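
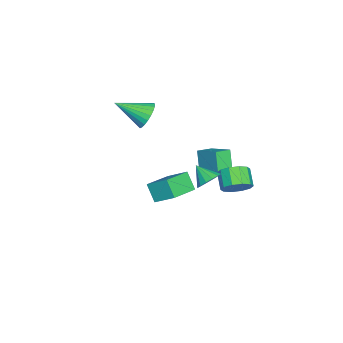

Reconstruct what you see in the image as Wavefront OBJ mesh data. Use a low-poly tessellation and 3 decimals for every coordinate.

v 3.436 -0.947 -0.071
v 3.734 0.143 0.722
v 1.923 -0.224 -0.496
v 2.221 0.866 0.297
v 3.939 -0.426 -0.977
v 4.237 0.664 -0.184
v 2.426 0.297 -1.402
v 2.724 1.387 -0.609
v 3.749 2.331 1.046
v 4.389 2.309 1.437
v 3.291 1.549 1.754
v 4.178 2.586 1.607
v 3.851 2.796 1.626
v 3.498 2.88 1.491
v 3.211 2.818 1.236
v 3.069 2.625 0.931
v 3.109 2.354 0.656
v 3.321 2.076 0.486
v 3.647 1.867 0.466
v 4.001 1.782 0.602
v 4.287 1.844 0.856
v 4.429 2.037 1.162
v -3.219 -2.576 0.104
v -2.874 -2.935 -0.657
v -2.961 -4.304 1.036
v -2.581 -2.808 -0.502
v -2.385 -2.645 -0.254
v -2.316 -2.472 0.048
v -2.385 -2.315 0.359
v -2.58 -2.197 0.631
v -2.873 -2.137 0.823
v -3.218 -2.144 0.905
v -3.563 -2.217 0.866
v -3.856 -2.344 0.711
v -4.052 -2.506 0.463
v -4.121 -2.68 0.161
v -4.052 -2.837 -0.15
v -3.857 -2.954 -0.422
v -3.564 -3.014 -0.614
v -3.219 -3.008 -0.697
v -2.898 0.415 -3.934
v -3.61 0.117 -2.648
v -3.625 1.053 -4.188
v -4.337 0.755 -2.902
v -2.103 1.605 -3.218
v -2.815 1.307 -1.932
v -2.83 2.243 -3.472
v -3.542 1.945 -2.186
v 0.098 3.052 -2.285
v 0.649 2.899 -1.63
v -0.226 2.534 -0.979
v -0.778 2.688 -1.635
v 0.473 3.404 -1.584
v -0.403 3.04 -0.933
v 0.153 3.776 -1.805
v -0.722 3.411 -1.155
v -0.188 3.871 -2.21
v -1.063 3.506 -1.56
v -0.419 3.653 -2.644
v -1.295 3.289 -1.993
v -0.454 3.206 -2.941
v -1.329 2.841 -2.29
v -0.277 2.7 -2.987
v -1.153 2.336 -2.336
v 0.042 2.329 -2.765
v -0.833 1.964 -2.115
v 0.383 2.234 -2.36
v -0.492 1.869 -1.71
v 0.615 2.451 -1.927
v -0.261 2.087 -1.276
f 2 4 1
f 5 2 1
f 1 4 3
f 3 5 1
f 2 8 4
f 6 2 5
f 6 8 2
f 4 8 3
f 7 5 3
f 3 8 7
f 7 6 5
f 8 6 7
f 10 9 12
f 10 12 11
f 12 9 13
f 12 13 11
f 13 9 14
f 13 14 11
f 14 9 15
f 14 15 11
f 15 9 16
f 15 16 11
f 16 9 17
f 16 17 11
f 17 9 18
f 17 18 11
f 18 9 19
f 18 19 11
f 19 9 20
f 19 20 11
f 20 9 21
f 20 21 11
f 21 9 22
f 21 22 11
f 22 9 10
f 22 10 11
f 24 23 26
f 24 26 25
f 26 23 27
f 26 27 25
f 27 23 28
f 27 28 25
f 28 23 29
f 28 29 25
f 29 23 30
f 29 30 25
f 30 23 31
f 30 31 25
f 31 23 32
f 31 32 25
f 32 23 33
f 32 33 25
f 33 23 34
f 33 34 25
f 34 23 35
f 34 35 25
f 35 23 36
f 35 36 25
f 36 23 37
f 36 37 25
f 37 23 38
f 37 38 25
f 38 23 39
f 38 39 25
f 39 23 40
f 39 40 25
f 40 23 24
f 40 24 25
f 42 44 41
f 45 42 41
f 41 44 43
f 43 45 41
f 42 48 44
f 46 42 45
f 46 48 42
f 44 48 43
f 47 45 43
f 43 48 47
f 47 46 45
f 48 46 47
f 50 49 53
f 50 53 51
f 51 53 54
f 51 54 52
f 53 49 55
f 53 55 54
f 54 55 56
f 54 56 52
f 55 49 57
f 55 57 56
f 56 57 58
f 56 58 52
f 57 49 59
f 57 59 58
f 58 59 60
f 58 60 52
f 59 49 61
f 59 61 60
f 60 61 62
f 60 62 52
f 61 49 63
f 61 63 62
f 62 63 64
f 62 64 52
f 63 49 65
f 63 65 64
f 64 65 66
f 64 66 52
f 65 49 67
f 65 67 66
f 66 67 68
f 66 68 52
f 67 49 69
f 67 69 68
f 68 69 70
f 68 70 52
f 69 49 50
f 69 50 70
f 70 50 51
f 70 51 52



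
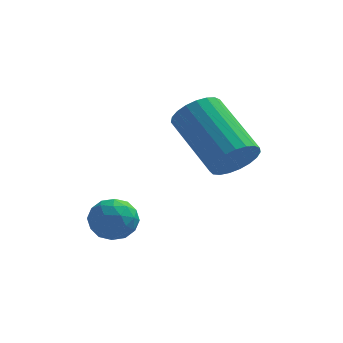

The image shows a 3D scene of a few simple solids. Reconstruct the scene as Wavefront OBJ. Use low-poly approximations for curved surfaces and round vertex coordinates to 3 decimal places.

v 0.614 0.26 0.569
v 1.099 0.765 0.45
v -0.01 2.065 1.452
v -0.494 1.56 1.571
v 0.921 0.794 0.216
v -0.187 2.094 1.218
v 0.691 0.731 0.043
v -0.418 2.03 1.045
v 0.447 0.586 -0.039
v -0.662 1.886 0.963
v 0.232 0.385 -0.016
v -0.877 1.685 0.986
v 0.083 0.163 0.108
v -1.025 1.462 1.11
v 0.026 -0.043 0.312
v -1.082 1.256 1.314
v 0.071 -0.197 0.56
v -1.038 1.103 1.562
v 0.21 -0.271 0.81
v -0.899 1.028 1.812
v 0.418 -0.253 1.018
v -0.69 1.046 2.02
v 0.661 -0.147 1.149
v -0.448 1.152 2.151
v 0.895 0.03 1.179
v -0.213 1.329 2.181
v 1.081 0.246 1.104
v -0.027 1.546 2.106
v 1.186 0.466 0.936
v 0.078 1.765 1.938
v 1.193 0.649 0.705
v 0.084 1.948 1.707
v -2.666 0.056 -1.36
v -1.996 0.116 -1.384
v -2.564 -1.016 -1.196
v -1.894 -0.956 -1.22
v -2.236 -0.698 -0.702
v -2.3 -0.036 -0.803
v -2.26 -0.864 -1.777
v -2.324 -0.202 -1.878
v -1.746 -0.453 -1.642
v -1.731 -0.35 -0.977
v -2.829 -0.55 -1.603
v -2.814 -0.447 -0.938
v -2.34 0.18 -1.386
v -2.22 -1.08 -1.194
v -2.421 -0.928 -0.889
v -2.027 -0.893 -0.903
v -2.519 0.091 -1.045
v -2.125 0.126 -1.059
v -2.266 -0.352 -0.658
v -2.435 -1.026 -1.521
v -2.041 -0.991 -1.535
v -2.533 -0.007 -1.677
v -2.139 0.028 -1.691
v -2.294 -0.548 -1.922
v -1.799 -0.119 -1.552
v -1.739 -0.749 -1.456
v -1.954 -0.695 -1.783
v -1.991 -0.306 -1.843
v -1.79 -0.058 -1.161
v -1.73 -0.688 -1.065
v -1.932 -0.537 -0.76
v -1.969 -0.147 -0.82
v -1.643 -0.393 -1.313
v -2.83 -0.212 -1.515
v -2.77 -0.842 -1.419
v -2.591 -0.753 -1.76
v -2.628 -0.363 -1.82
v -2.821 -0.151 -1.124
v -2.761 -0.781 -1.028
v -2.569 -0.594 -0.737
v -2.606 -0.205 -0.797
v -2.917 -0.507 -1.267
f 2 1 5
f 2 5 3
f 3 5 6
f 3 6 4
f 5 1 7
f 5 7 6
f 6 7 8
f 6 8 4
f 7 1 9
f 7 9 8
f 8 9 10
f 8 10 4
f 9 1 11
f 9 11 10
f 10 11 12
f 10 12 4
f 11 1 13
f 11 13 12
f 12 13 14
f 12 14 4
f 13 1 15
f 13 15 14
f 14 15 16
f 14 16 4
f 15 1 17
f 15 17 16
f 16 17 18
f 16 18 4
f 17 1 19
f 17 19 18
f 18 19 20
f 18 20 4
f 19 1 21
f 19 21 20
f 20 21 22
f 20 22 4
f 21 1 23
f 21 23 22
f 22 23 24
f 22 24 4
f 23 1 25
f 23 25 24
f 24 25 26
f 24 26 4
f 25 1 27
f 25 27 26
f 26 27 28
f 26 28 4
f 27 1 29
f 27 29 28
f 28 29 30
f 28 30 4
f 29 1 31
f 29 31 30
f 30 31 32
f 30 32 4
f 31 1 2
f 31 2 32
f 32 2 3
f 32 3 4
f 33 70 49
f 70 44 73
f 49 73 38
f 70 73 49
f 33 49 45
f 49 38 50
f 45 50 34
f 49 50 45
f 33 45 54
f 45 34 55
f 54 55 40
f 45 55 54
f 33 54 66
f 54 40 69
f 66 69 43
f 54 69 66
f 33 66 70
f 66 43 74
f 70 74 44
f 66 74 70
f 34 50 61
f 50 38 64
f 61 64 42
f 50 64 61
f 38 73 51
f 73 44 72
f 51 72 37
f 73 72 51
f 44 74 71
f 74 43 67
f 71 67 35
f 74 67 71
f 43 69 68
f 69 40 56
f 68 56 39
f 69 56 68
f 40 55 60
f 55 34 57
f 60 57 41
f 55 57 60
f 36 62 48
f 62 42 63
f 48 63 37
f 62 63 48
f 36 48 46
f 48 37 47
f 46 47 35
f 48 47 46
f 36 46 53
f 46 35 52
f 53 52 39
f 46 52 53
f 36 53 58
f 53 39 59
f 58 59 41
f 53 59 58
f 36 58 62
f 58 41 65
f 62 65 42
f 58 65 62
f 37 63 51
f 63 42 64
f 51 64 38
f 63 64 51
f 35 47 71
f 47 37 72
f 71 72 44
f 47 72 71
f 39 52 68
f 52 35 67
f 68 67 43
f 52 67 68
f 41 59 60
f 59 39 56
f 60 56 40
f 59 56 60
f 42 65 61
f 65 41 57
f 61 57 34
f 65 57 61



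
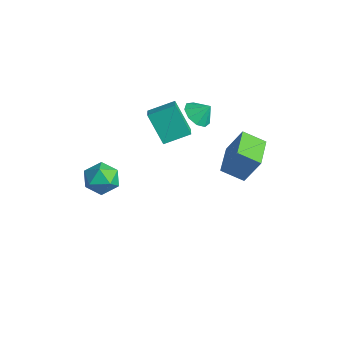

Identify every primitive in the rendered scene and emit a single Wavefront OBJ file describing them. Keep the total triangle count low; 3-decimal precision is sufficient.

v 3.256 0.867 3.295
v 3.806 1.52 4.891
v 1.675 2.14 3.318
v 2.225 2.793 4.914
v 4.035 1.847 2.626
v 4.585 2.5 4.222
v 2.454 3.12 2.649
v 3.004 3.773 4.245
v -2.284 2.642 3.045
v -1.834 3.177 2.416
v -1.836 3.218 3.855
v -2.408 3.433 2.552
v -2.924 3.319 2.919
v -3.141 2.889 3.344
v -2.956 2.343 3.63
v -2.458 1.937 3.642
v -1.878 1.861 3.375
v -1.488 2.151 2.953
v -1.471 2.67 2.575
v -3.436 0.184 3.132
v -2.958 1.644 3.736
v -4.33 0.67 2.665
v -3.853 2.129 3.269
v -2.307 0.551 1.351
v -1.83 2.01 1.955
v -3.202 1.036 0.884
v -2.724 2.496 1.488
v -3.58 -1.886 -1.081
v -2.84 -1.995 -0.228
v -3.44 -3.685 -1.432
v -2.7 -3.794 -0.579
v -3.79 -3.563 -0.359
v -3.876 -2.452 -0.142
v -2.404 -3.228 -1.518
v -2.49 -2.117 -1.301
v -2.113 -2.825 -0.497
v -2.969 -3.031 0.219
v -3.311 -2.649 -1.879
v -4.167 -2.855 -1.163
f 2 4 1
f 5 2 1
f 1 4 3
f 3 5 1
f 2 8 4
f 6 2 5
f 6 8 2
f 4 8 3
f 7 5 3
f 3 8 7
f 7 6 5
f 8 6 7
f 10 9 12
f 10 12 11
f 12 9 13
f 12 13 11
f 13 9 14
f 13 14 11
f 14 9 15
f 14 15 11
f 15 9 16
f 15 16 11
f 16 9 17
f 16 17 11
f 17 9 18
f 17 18 11
f 18 9 19
f 18 19 11
f 19 9 10
f 19 10 11
f 21 23 20
f 24 21 20
f 20 23 22
f 22 24 20
f 21 27 23
f 25 21 24
f 25 27 21
f 23 27 22
f 26 24 22
f 22 27 26
f 26 25 24
f 27 25 26
f 28 39 33
f 28 33 29
f 28 29 35
f 28 35 38
f 28 38 39
f 29 33 37
f 33 39 32
f 39 38 30
f 38 35 34
f 35 29 36
f 31 37 32
f 31 32 30
f 31 30 34
f 31 34 36
f 31 36 37
f 32 37 33
f 30 32 39
f 34 30 38
f 36 34 35
f 37 36 29



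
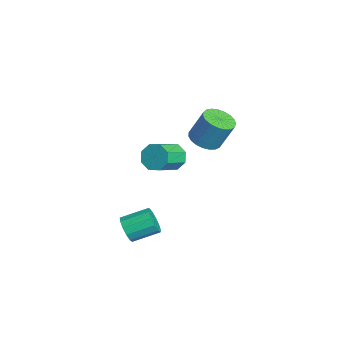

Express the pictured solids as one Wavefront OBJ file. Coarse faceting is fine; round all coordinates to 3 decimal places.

v 1.407 -2.751 1.16
v 1.835 -2.964 1.615
v 1.902 -1.801 2.095
v 1.473 -1.589 1.64
v 2.038 -2.855 1.322
v 2.105 -1.692 1.803
v 2.04 -2.713 0.979
v 2.107 -1.55 1.459
v 1.841 -2.583 0.692
v 1.908 -1.42 1.173
v 1.504 -2.507 0.555
v 1.571 -1.344 1.035
v 1.136 -2.508 0.609
v 1.203 -1.345 1.089
v 0.854 -2.587 0.838
v 0.921 -1.424 1.319
v 0.748 -2.718 1.17
v 0.814 -1.555 1.65
v 0.85 -2.859 1.498
v 0.917 -1.696 1.978
v 1.129 -2.966 1.719
v 1.196 -1.804 2.199
v 1.497 -3.005 1.762
v 1.563 -1.843 2.243
v -4.419 0.291 1.237
v -3.885 0.411 0.738
v -3.028 -0.551 1.425
v -3.561 -0.671 1.923
v -3.849 0.76 1.183
v -2.992 -0.202 1.869
v -4.147 0.835 1.659
v -3.289 -0.127 2.345
v -4.604 0.591 1.887
v -3.746 -0.371 2.574
v -4.952 0.171 1.735
v -4.095 -0.791 2.422
v -4.988 -0.178 1.291
v -4.131 -1.14 1.977
v -4.691 -0.253 0.815
v -3.833 -1.215 1.501
v -4.234 -0.009 0.586
v -3.376 -0.971 1.273
v -3.128 1.467 3.105
v -2.389 1.219 3.073
v -2.133 1.806 4.463
v -2.872 2.053 4.495
v -2.367 1.516 2.944
v -2.11 2.103 4.333
v -2.476 1.804 2.842
v -2.219 2.391 4.232
v -2.698 2.034 2.786
v -2.441 2.62 4.176
v -2.994 2.165 2.785
v -2.738 2.752 4.175
v -3.314 2.176 2.84
v -3.057 2.763 4.229
v -3.601 2.064 2.94
v -3.345 2.651 4.33
v -3.807 1.849 3.069
v -3.55 2.436 4.458
v -3.895 1.568 3.204
v -3.639 2.155 4.594
v -3.851 1.269 3.322
v -3.594 1.856 4.712
v -3.682 1.004 3.403
v -3.425 1.591 4.792
v -3.417 0.82 3.432
v -3.16 1.406 4.821
v -3.102 0.747 3.404
v -2.845 1.333 4.794
v -2.792 0.798 3.325
v -2.535 1.385 4.715
v -2.539 0.965 3.208
v -2.283 1.552 4.598
f 2 1 5
f 2 5 3
f 3 5 6
f 3 6 4
f 5 1 7
f 5 7 6
f 6 7 8
f 6 8 4
f 7 1 9
f 7 9 8
f 8 9 10
f 8 10 4
f 9 1 11
f 9 11 10
f 10 11 12
f 10 12 4
f 11 1 13
f 11 13 12
f 12 13 14
f 12 14 4
f 13 1 15
f 13 15 14
f 14 15 16
f 14 16 4
f 15 1 17
f 15 17 16
f 16 17 18
f 16 18 4
f 17 1 19
f 17 19 18
f 18 19 20
f 18 20 4
f 19 1 21
f 19 21 20
f 20 21 22
f 20 22 4
f 21 1 23
f 21 23 22
f 22 23 24
f 22 24 4
f 23 1 2
f 23 2 24
f 24 2 3
f 24 3 4
f 26 25 29
f 26 29 27
f 27 29 30
f 27 30 28
f 29 25 31
f 29 31 30
f 30 31 32
f 30 32 28
f 31 25 33
f 31 33 32
f 32 33 34
f 32 34 28
f 33 25 35
f 33 35 34
f 34 35 36
f 34 36 28
f 35 25 37
f 35 37 36
f 36 37 38
f 36 38 28
f 37 25 39
f 37 39 38
f 38 39 40
f 38 40 28
f 39 25 41
f 39 41 40
f 40 41 42
f 40 42 28
f 41 25 26
f 41 26 42
f 42 26 27
f 42 27 28
f 44 43 47
f 44 47 45
f 45 47 48
f 45 48 46
f 47 43 49
f 47 49 48
f 48 49 50
f 48 50 46
f 49 43 51
f 49 51 50
f 50 51 52
f 50 52 46
f 51 43 53
f 51 53 52
f 52 53 54
f 52 54 46
f 53 43 55
f 53 55 54
f 54 55 56
f 54 56 46
f 55 43 57
f 55 57 56
f 56 57 58
f 56 58 46
f 57 43 59
f 57 59 58
f 58 59 60
f 58 60 46
f 59 43 61
f 59 61 60
f 60 61 62
f 60 62 46
f 61 43 63
f 61 63 62
f 62 63 64
f 62 64 46
f 63 43 65
f 63 65 64
f 64 65 66
f 64 66 46
f 65 43 67
f 65 67 66
f 66 67 68
f 66 68 46
f 67 43 69
f 67 69 68
f 68 69 70
f 68 70 46
f 69 43 71
f 69 71 70
f 70 71 72
f 70 72 46
f 71 43 73
f 71 73 72
f 72 73 74
f 72 74 46
f 73 43 44
f 73 44 74
f 74 44 45
f 74 45 46



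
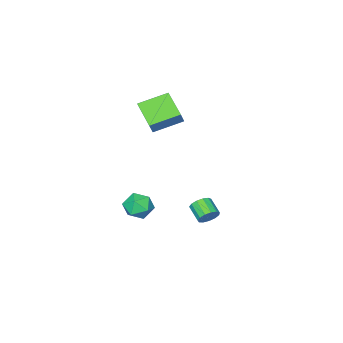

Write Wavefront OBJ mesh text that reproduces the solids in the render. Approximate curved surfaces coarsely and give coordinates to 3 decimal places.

v 1.737 -0.532 -3.57
v 2.466 -1.137 -3.886
v 0.714 -1.783 -3.534
v 1.443 -2.388 -3.85
v 1.483 -1.995 -2.932
v 2.115 -1.222 -2.955
v 1.065 -1.698 -4.465
v 1.697 -0.925 -4.488
v 2.051 -1.858 -4.439
v 2.309 -2.041 -3.492
v 0.871 -0.879 -3.928
v 1.129 -1.062 -2.981
v -1.064 -1.503 3.957
v -0.566 -1.248 4.798
v -0.47 0.106 3.117
v 0.027 0.362 3.958
v 0.473 -2.402 3.322
v 0.97 -2.146 4.163
v 1.066 -0.792 2.482
v 1.564 -0.537 3.323
v 0.837 3.403 -2.587
v 1.274 3.55 -2.1
v 1 2.604 -1.567
v 0.563 2.457 -2.053
v 0.945 3.704 -1.997
v 0.67 2.758 -1.464
v 0.581 3.762 -2.082
v 0.307 2.816 -1.549
v 0.299 3.706 -2.326
v 0.025 2.76 -1.793
v 0.188 3.554 -2.653
v -0.087 2.608 -2.12
v 0.283 3.354 -2.959
v 0.008 2.408 -2.426
v 0.553 3.17 -3.147
v 0.279 2.224 -2.614
v 0.914 3.059 -3.157
v 0.64 2.113 -2.624
v 1.251 3.058 -2.985
v 0.976 2.112 -2.452
v 1.456 3.167 -2.687
v 1.182 2.221 -2.154
v 1.465 3.35 -2.357
v 1.19 2.404 -1.824
f 1 12 6
f 1 6 2
f 1 2 8
f 1 8 11
f 1 11 12
f 2 6 10
f 6 12 5
f 12 11 3
f 11 8 7
f 8 2 9
f 4 10 5
f 4 5 3
f 4 3 7
f 4 7 9
f 4 9 10
f 5 10 6
f 3 5 12
f 7 3 11
f 9 7 8
f 10 9 2
f 14 16 13
f 17 14 13
f 13 16 15
f 15 17 13
f 14 20 16
f 18 14 17
f 18 20 14
f 16 20 15
f 19 17 15
f 15 20 19
f 19 18 17
f 20 18 19
f 22 21 25
f 22 25 23
f 23 25 26
f 23 26 24
f 25 21 27
f 25 27 26
f 26 27 28
f 26 28 24
f 27 21 29
f 27 29 28
f 28 29 30
f 28 30 24
f 29 21 31
f 29 31 30
f 30 31 32
f 30 32 24
f 31 21 33
f 31 33 32
f 32 33 34
f 32 34 24
f 33 21 35
f 33 35 34
f 34 35 36
f 34 36 24
f 35 21 37
f 35 37 36
f 36 37 38
f 36 38 24
f 37 21 39
f 37 39 38
f 38 39 40
f 38 40 24
f 39 21 41
f 39 41 40
f 40 41 42
f 40 42 24
f 41 21 43
f 41 43 42
f 42 43 44
f 42 44 24
f 43 21 22
f 43 22 44
f 44 22 23
f 44 23 24



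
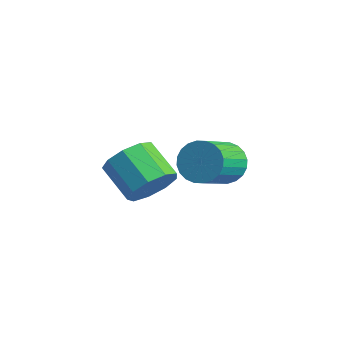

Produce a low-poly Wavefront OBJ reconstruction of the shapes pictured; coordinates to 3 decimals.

v 3.15 4.132 -0.168
v 3.905 4.133 -0.712
v 4.524 2.688 0.144
v 3.77 2.688 0.688
v 4.015 4.343 -0.438
v 4.634 2.898 0.418
v 3.994 4.521 -0.122
v 4.613 3.076 0.734
v 3.845 4.64 0.186
v 4.464 3.195 1.043
v 3.589 4.681 0.441
v 4.208 3.236 1.297
v 3.267 4.639 0.603
v 3.886 3.194 1.459
v 2.927 4.52 0.647
v 3.547 3.075 1.504
v 2.622 4.342 0.568
v 3.241 2.897 1.424
v 2.396 4.132 0.376
v 3.015 2.687 1.232
v 2.286 3.922 0.102
v 2.905 2.477 0.958
v 2.307 3.744 -0.214
v 2.926 2.299 0.642
v 2.456 3.625 -0.523
v 3.075 2.18 0.334
v 2.712 3.584 -0.777
v 3.331 2.139 0.079
v 3.034 3.626 -0.939
v 3.653 2.181 -0.083
v 3.373 3.745 -0.984
v 3.993 2.3 -0.127
v 3.679 3.923 -0.904
v 4.298 2.478 -0.048
v 0.705 2.688 -2.261
v 1.257 2.143 -1.495
v -0.233 1.987 -0.533
v -0.785 2.532 -1.299
v 1.274 2.874 -1.35
v -0.216 2.718 -0.388
v 1.024 3.518 -1.631
v -0.465 3.362 -0.669
v 0.626 3.774 -2.207
v -0.864 3.618 -1.245
v 0.264 3.521 -2.808
v -1.226 3.365 -1.846
v 0.108 2.879 -3.153
v -1.381 2.723 -2.191
v 0.232 2.147 -3.081
v -1.258 1.991 -2.119
v 0.577 1.669 -2.625
v -0.913 1.512 -1.663
v 0.981 1.667 -1.999
v -0.508 1.511 -1.036
f 2 1 5
f 2 5 3
f 3 5 6
f 3 6 4
f 5 1 7
f 5 7 6
f 6 7 8
f 6 8 4
f 7 1 9
f 7 9 8
f 8 9 10
f 8 10 4
f 9 1 11
f 9 11 10
f 10 11 12
f 10 12 4
f 11 1 13
f 11 13 12
f 12 13 14
f 12 14 4
f 13 1 15
f 13 15 14
f 14 15 16
f 14 16 4
f 15 1 17
f 15 17 16
f 16 17 18
f 16 18 4
f 17 1 19
f 17 19 18
f 18 19 20
f 18 20 4
f 19 1 21
f 19 21 20
f 20 21 22
f 20 22 4
f 21 1 23
f 21 23 22
f 22 23 24
f 22 24 4
f 23 1 25
f 23 25 24
f 24 25 26
f 24 26 4
f 25 1 27
f 25 27 26
f 26 27 28
f 26 28 4
f 27 1 29
f 27 29 28
f 28 29 30
f 28 30 4
f 29 1 31
f 29 31 30
f 30 31 32
f 30 32 4
f 31 1 33
f 31 33 32
f 32 33 34
f 32 34 4
f 33 1 2
f 33 2 34
f 34 2 3
f 34 3 4
f 36 35 39
f 36 39 37
f 37 39 40
f 37 40 38
f 39 35 41
f 39 41 40
f 40 41 42
f 40 42 38
f 41 35 43
f 41 43 42
f 42 43 44
f 42 44 38
f 43 35 45
f 43 45 44
f 44 45 46
f 44 46 38
f 45 35 47
f 45 47 46
f 46 47 48
f 46 48 38
f 47 35 49
f 47 49 48
f 48 49 50
f 48 50 38
f 49 35 51
f 49 51 50
f 50 51 52
f 50 52 38
f 51 35 53
f 51 53 52
f 52 53 54
f 52 54 38
f 53 35 36
f 53 36 54
f 54 36 37
f 54 37 38



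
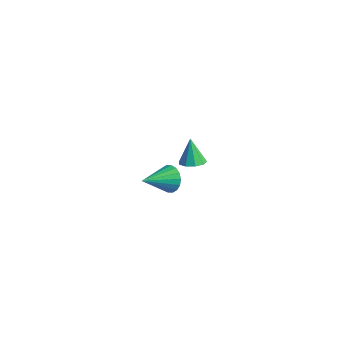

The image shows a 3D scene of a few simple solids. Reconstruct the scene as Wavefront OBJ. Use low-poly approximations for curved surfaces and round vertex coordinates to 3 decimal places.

v -2.057 -0.996 -3.046
v -1.547 -0.722 -2.37
v -1.943 -2.764 -2.414
v -1.913 -0.693 -2.221
v -2.307 -0.724 -2.236
v -2.652 -0.808 -2.411
v -2.879 -0.93 -2.712
v -2.944 -1.065 -3.079
v -2.832 -1.187 -3.439
v -2.567 -1.271 -3.721
v -2.201 -1.3 -3.87
v -1.807 -1.269 -3.855
v -1.462 -1.184 -3.68
v -1.235 -1.062 -3.379
v -1.17 -0.927 -3.012
v -1.282 -0.806 -2.652
v 4.018 -3.608 3.052
v 4.371 -3.028 3.098
v 3.642 -3.492 4.468
v 3.931 -2.938 2.974
v 3.533 -3.161 2.886
v 3.362 -3.594 2.876
v 3.498 -4.033 2.948
v 3.877 -4.273 3.069
v 4.323 -4.202 3.182
v 4.626 -3.853 3.234
v 4.645 -3.389 3.201
f 2 1 4
f 2 4 3
f 4 1 5
f 4 5 3
f 5 1 6
f 5 6 3
f 6 1 7
f 6 7 3
f 7 1 8
f 7 8 3
f 8 1 9
f 8 9 3
f 9 1 10
f 9 10 3
f 10 1 11
f 10 11 3
f 11 1 12
f 11 12 3
f 12 1 13
f 12 13 3
f 13 1 14
f 13 14 3
f 14 1 15
f 14 15 3
f 15 1 16
f 15 16 3
f 16 1 2
f 16 2 3
f 18 17 20
f 18 20 19
f 20 17 21
f 20 21 19
f 21 17 22
f 21 22 19
f 22 17 23
f 22 23 19
f 23 17 24
f 23 24 19
f 24 17 25
f 24 25 19
f 25 17 26
f 25 26 19
f 26 17 27
f 26 27 19
f 27 17 18
f 27 18 19



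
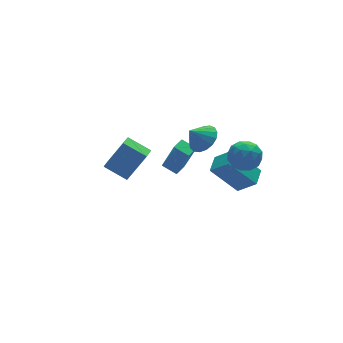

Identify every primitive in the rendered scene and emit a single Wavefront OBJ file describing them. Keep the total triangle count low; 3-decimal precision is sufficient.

v 0.181 -4.039 3.647
v 0.678 -3.314 4.122
v 1.582 -4.666 3.138
v 2.079 -3.941 3.613
v 1.599 -4.643 4.137
v 0.733 -4.256 4.451
v 1.527 -3.724 2.809
v 0.661 -3.337 3.123
v 1.51 -3.12 3.603
v 1.554 -3.687 4.424
v 0.706 -4.293 2.836
v 0.75 -4.86 3.657
v 0.307 -3.622 3.929
v 1.953 -4.358 3.331
v 1.671 -4.771 3.639
v 1.963 -4.345 3.918
v 0.339 -4.175 4.123
v 0.631 -3.749 4.402
v 1.172 -4.53 4.411
v 1.629 -4.231 2.858
v 1.921 -3.805 3.137
v 0.297 -3.635 3.342
v 0.589 -3.209 3.621
v 1.088 -3.45 2.849
v 1.088 -3.081 3.903
v 1.911 -3.449 3.604
v 1.586 -3.322 3.132
v 1.078 -3.095 3.317
v 1.114 -3.415 4.386
v 1.937 -3.783 4.087
v 1.655 -4.196 4.395
v 1.146 -3.968 4.58
v 1.603 -3.3 4.081
v 0.323 -4.197 3.173
v 1.146 -4.565 2.874
v 1.114 -4.012 2.68
v 0.605 -3.784 2.865
v 0.349 -4.531 3.656
v 1.172 -4.899 3.357
v 1.182 -4.885 3.943
v 0.674 -4.658 4.128
v 0.657 -4.68 3.179
v 0.075 3.608 -2.604
v 0.549 3.027 -0.696
v 0.838 4.139 -2.632
v 1.311 3.558 -0.724
v 0.609 2.822 -2.976
v 1.082 2.241 -1.068
v 1.371 3.353 -3.004
v 1.845 2.772 -1.096
v 1.219 -3.141 -0.01
v 1.916 -3.933 0.925
v -0.05 -2.352 1.605
v 0.647 -3.144 2.54
v 1.973 -2.276 0.16
v 2.67 -3.068 1.095
v 0.704 -1.487 1.775
v 1.401 -2.279 2.71
v -3.91 -0.213 0.69
v -2.827 -0.413 2.384
v -4.792 0.803 1.374
v -3.71 0.604 3.068
v -3.27 0.556 0.372
v -2.188 0.357 2.066
v -4.153 1.573 1.056
v -3.07 1.373 2.75
v 1.919 2.131 0.171
v 2.675 2.184 0.825
v 1.101 2.249 1.109
v 2.598 2.64 0.701
v 2.366 2.98 0.456
v 2.032 3.125 0.145
v 1.672 3.042 -0.159
v 1.369 2.751 -0.388
v 1.191 2.318 -0.488
v 1.181 1.842 -0.438
v 1.34 1.432 -0.248
v 1.631 1.183 0.039
v 1.989 1.151 0.355
v 2.331 1.343 0.63
v 2.578 1.716 0.799
f 1 38 17
f 38 12 41
f 17 41 6
f 38 41 17
f 1 17 13
f 17 6 18
f 13 18 2
f 17 18 13
f 1 13 22
f 13 2 23
f 22 23 8
f 13 23 22
f 1 22 34
f 22 8 37
f 34 37 11
f 22 37 34
f 1 34 38
f 34 11 42
f 38 42 12
f 34 42 38
f 2 18 29
f 18 6 32
f 29 32 10
f 18 32 29
f 6 41 19
f 41 12 40
f 19 40 5
f 41 40 19
f 12 42 39
f 42 11 35
f 39 35 3
f 42 35 39
f 11 37 36
f 37 8 24
f 36 24 7
f 37 24 36
f 8 23 28
f 23 2 25
f 28 25 9
f 23 25 28
f 4 30 16
f 30 10 31
f 16 31 5
f 30 31 16
f 4 16 14
f 16 5 15
f 14 15 3
f 16 15 14
f 4 14 21
f 14 3 20
f 21 20 7
f 14 20 21
f 4 21 26
f 21 7 27
f 26 27 9
f 21 27 26
f 4 26 30
f 26 9 33
f 30 33 10
f 26 33 30
f 5 31 19
f 31 10 32
f 19 32 6
f 31 32 19
f 3 15 39
f 15 5 40
f 39 40 12
f 15 40 39
f 7 20 36
f 20 3 35
f 36 35 11
f 20 35 36
f 9 27 28
f 27 7 24
f 28 24 8
f 27 24 28
f 10 33 29
f 33 9 25
f 29 25 2
f 33 25 29
f 44 46 43
f 47 44 43
f 43 46 45
f 45 47 43
f 44 50 46
f 48 44 47
f 48 50 44
f 46 50 45
f 49 47 45
f 45 50 49
f 49 48 47
f 50 48 49
f 52 54 51
f 55 52 51
f 51 54 53
f 53 55 51
f 52 58 54
f 56 52 55
f 56 58 52
f 54 58 53
f 57 55 53
f 53 58 57
f 57 56 55
f 58 56 57
f 60 62 59
f 63 60 59
f 59 62 61
f 61 63 59
f 60 66 62
f 64 60 63
f 64 66 60
f 62 66 61
f 65 63 61
f 61 66 65
f 65 64 63
f 66 64 65
f 68 67 70
f 68 70 69
f 70 67 71
f 70 71 69
f 71 67 72
f 71 72 69
f 72 67 73
f 72 73 69
f 73 67 74
f 73 74 69
f 74 67 75
f 74 75 69
f 75 67 76
f 75 76 69
f 76 67 77
f 76 77 69
f 77 67 78
f 77 78 69
f 78 67 79
f 78 79 69
f 79 67 80
f 79 80 69
f 80 67 81
f 80 81 69
f 81 67 68
f 81 68 69



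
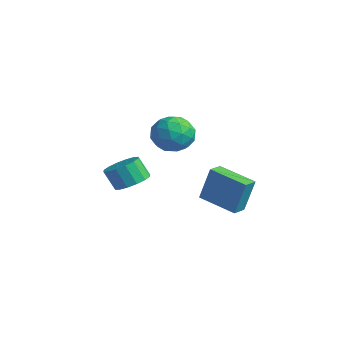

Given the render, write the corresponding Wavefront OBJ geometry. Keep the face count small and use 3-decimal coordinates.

v -2.59 -0.96 3.277
v -2.184 -0.493 2.325
v -2.456 -2.627 2.515
v -2.05 -2.16 1.563
v -1.423 -2.155 2.51
v -1.506 -1.125 2.981
v -3.134 -1.995 1.859
v -3.217 -0.965 2.33
v -2.52 -1.132 1.449
v -1.463 -1.232 1.851
v -3.177 -1.888 2.989
v -2.12 -1.988 3.391
v -2.398 -0.58 2.867
v -2.242 -2.54 1.973
v -1.873 -2.537 2.529
v -1.634 -2.263 1.97
v -2 -0.952 3.253
v -1.761 -0.677 2.694
v -1.315 -1.654 2.803
v -2.879 -2.443 2.146
v -2.64 -2.168 1.587
v -3.006 -0.857 2.87
v -2.767 -0.583 2.311
v -3.325 -1.466 2.037
v -2.357 -0.681 1.793
v -2.279 -1.661 1.346
v -2.916 -1.564 1.519
v -2.964 -0.959 1.796
v -1.736 -0.74 2.03
v -1.657 -1.72 1.582
v -1.289 -1.717 2.139
v -1.338 -1.111 2.415
v -1.934 -1.116 1.515
v -2.983 -1.4 3.258
v -2.904 -2.38 2.81
v -3.302 -2.009 2.425
v -3.351 -1.403 2.701
v -2.361 -1.459 3.494
v -2.283 -2.439 3.047
v -1.676 -2.161 3.044
v -1.724 -1.556 3.321
v -2.706 -2.004 3.325
v 1.391 -2.408 0.013
v 1.69 -2.028 1.799
v 1.055 -1.678 -0.086
v 1.354 -1.298 1.7
v 3.146 -1.662 -0.44
v 3.445 -1.282 1.346
v 2.81 -0.932 -0.539
v 3.109 -0.552 1.247
v -2.831 -3.426 -0.494
v -2.291 -2.812 -0.051
v -2.768 -3.161 1.016
v -3.309 -3.774 0.574
v -2.695 -2.571 -0.153
v -3.173 -2.92 0.914
v -3.136 -2.559 -0.346
v -3.613 -2.908 0.721
v -3.495 -2.78 -0.579
v -3.972 -3.129 0.488
v -3.676 -3.173 -0.789
v -4.154 -3.522 0.278
v -3.631 -3.634 -0.92
v -4.109 -3.983 0.147
v -3.372 -4.039 -0.936
v -3.849 -4.388 0.131
v -2.967 -4.28 -0.834
v -3.445 -4.629 0.233
v -2.527 -4.292 -0.641
v -3.004 -4.641 0.426
v -2.168 -4.071 -0.408
v -2.645 -4.42 0.659
v -1.986 -3.678 -0.198
v -2.464 -4.027 0.869
v -2.031 -3.217 -0.067
v -2.509 -3.566 1
f 1 38 17
f 38 12 41
f 17 41 6
f 38 41 17
f 1 17 13
f 17 6 18
f 13 18 2
f 17 18 13
f 1 13 22
f 13 2 23
f 22 23 8
f 13 23 22
f 1 22 34
f 22 8 37
f 34 37 11
f 22 37 34
f 1 34 38
f 34 11 42
f 38 42 12
f 34 42 38
f 2 18 29
f 18 6 32
f 29 32 10
f 18 32 29
f 6 41 19
f 41 12 40
f 19 40 5
f 41 40 19
f 12 42 39
f 42 11 35
f 39 35 3
f 42 35 39
f 11 37 36
f 37 8 24
f 36 24 7
f 37 24 36
f 8 23 28
f 23 2 25
f 28 25 9
f 23 25 28
f 4 30 16
f 30 10 31
f 16 31 5
f 30 31 16
f 4 16 14
f 16 5 15
f 14 15 3
f 16 15 14
f 4 14 21
f 14 3 20
f 21 20 7
f 14 20 21
f 4 21 26
f 21 7 27
f 26 27 9
f 21 27 26
f 4 26 30
f 26 9 33
f 30 33 10
f 26 33 30
f 5 31 19
f 31 10 32
f 19 32 6
f 31 32 19
f 3 15 39
f 15 5 40
f 39 40 12
f 15 40 39
f 7 20 36
f 20 3 35
f 36 35 11
f 20 35 36
f 9 27 28
f 27 7 24
f 28 24 8
f 27 24 28
f 10 33 29
f 33 9 25
f 29 25 2
f 33 25 29
f 44 46 43
f 47 44 43
f 43 46 45
f 45 47 43
f 44 50 46
f 48 44 47
f 48 50 44
f 46 50 45
f 49 47 45
f 45 50 49
f 49 48 47
f 50 48 49
f 52 51 55
f 52 55 53
f 53 55 56
f 53 56 54
f 55 51 57
f 55 57 56
f 56 57 58
f 56 58 54
f 57 51 59
f 57 59 58
f 58 59 60
f 58 60 54
f 59 51 61
f 59 61 60
f 60 61 62
f 60 62 54
f 61 51 63
f 61 63 62
f 62 63 64
f 62 64 54
f 63 51 65
f 63 65 64
f 64 65 66
f 64 66 54
f 65 51 67
f 65 67 66
f 66 67 68
f 66 68 54
f 67 51 69
f 67 69 68
f 68 69 70
f 68 70 54
f 69 51 71
f 69 71 70
f 70 71 72
f 70 72 54
f 71 51 73
f 71 73 72
f 72 73 74
f 72 74 54
f 73 51 75
f 73 75 74
f 74 75 76
f 74 76 54
f 75 51 52
f 75 52 76
f 76 52 53
f 76 53 54



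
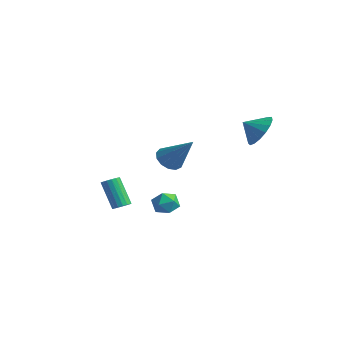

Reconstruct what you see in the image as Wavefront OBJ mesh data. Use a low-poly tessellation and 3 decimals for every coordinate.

v -0.268 -1.285 0.343
v 0.336 -1.386 -0.172
v 1.128 -0.955 1.917
v 0.237 -0.946 -0.176
v -0.022 -0.614 -0.016
v -0.359 -0.494 0.258
v -0.668 -0.626 0.559
v -0.849 -0.967 0.792
v -0.846 -1.409 0.882
v -0.66 -1.811 0.801
v -0.349 -2.046 0.574
v -0.013 -2.04 0.275
v 0.242 -1.794 -0.004
v -2.895 -2.227 -3.73
v -2.514 -1.97 -3.487
v -3.523 -1.897 -1.986
v -3.905 -2.153 -2.23
v -2.652 -1.79 -3.588
v -3.661 -1.716 -2.087
v -2.846 -1.709 -3.722
v -3.855 -1.636 -2.221
v -3.051 -1.747 -3.858
v -4.06 -1.674 -2.357
v -3.22 -1.895 -3.965
v -4.229 -1.822 -2.464
v -3.315 -2.119 -4.018
v -4.324 -2.045 -2.517
v -3.314 -2.367 -4.005
v -4.323 -2.294 -2.504
v -3.217 -2.584 -3.929
v -4.226 -2.51 -2.428
v -3.046 -2.718 -3.808
v -4.056 -2.645 -2.307
v -2.841 -2.74 -3.669
v -3.85 -2.667 -2.168
v -2.648 -2.644 -3.544
v -3.658 -2.571 -2.043
v -2.512 -2.453 -3.462
v -3.521 -2.38 -1.961
v -2.464 -2.21 -3.441
v -3.473 -2.136 -1.94
v 3.157 1.638 2.607
v 3.894 0.911 2.515
v 2.583 0.982 3.193
v 4.025 1.162 2.924
v 3.957 1.523 3.26
v 3.706 1.91 3.447
v 3.328 2.235 3.441
v 2.912 2.422 3.244
v 2.551 2.43 2.9
v 2.329 2.257 2.49
v 2.297 1.941 2.106
v 2.461 1.556 1.837
v 2.785 1.19 1.744
v 3.194 0.926 1.849
v 3.595 0.825 2.127
v 2.339 -3.14 -0.546
v 2.731 -3.199 -1.191
v 1.749 -4.181 -0.809
v 2.141 -4.24 -1.454
v 2.491 -4.331 -0.788
v 2.855 -3.687 -0.626
v 1.625 -3.693 -1.374
v 1.989 -3.049 -1.212
v 2.29 -3.541 -1.703
v 2.825 -3.935 -1.341
v 1.655 -3.445 -0.659
v 2.19 -3.839 -0.297
f 2 1 4
f 2 4 3
f 4 1 5
f 4 5 3
f 5 1 6
f 5 6 3
f 6 1 7
f 6 7 3
f 7 1 8
f 7 8 3
f 8 1 9
f 8 9 3
f 9 1 10
f 9 10 3
f 10 1 11
f 10 11 3
f 11 1 12
f 11 12 3
f 12 1 13
f 12 13 3
f 13 1 2
f 13 2 3
f 15 14 18
f 15 18 16
f 16 18 19
f 16 19 17
f 18 14 20
f 18 20 19
f 19 20 21
f 19 21 17
f 20 14 22
f 20 22 21
f 21 22 23
f 21 23 17
f 22 14 24
f 22 24 23
f 23 24 25
f 23 25 17
f 24 14 26
f 24 26 25
f 25 26 27
f 25 27 17
f 26 14 28
f 26 28 27
f 27 28 29
f 27 29 17
f 28 14 30
f 28 30 29
f 29 30 31
f 29 31 17
f 30 14 32
f 30 32 31
f 31 32 33
f 31 33 17
f 32 14 34
f 32 34 33
f 33 34 35
f 33 35 17
f 34 14 36
f 34 36 35
f 35 36 37
f 35 37 17
f 36 14 38
f 36 38 37
f 37 38 39
f 37 39 17
f 38 14 40
f 38 40 39
f 39 40 41
f 39 41 17
f 40 14 15
f 40 15 41
f 41 15 16
f 41 16 17
f 43 42 45
f 43 45 44
f 45 42 46
f 45 46 44
f 46 42 47
f 46 47 44
f 47 42 48
f 47 48 44
f 48 42 49
f 48 49 44
f 49 42 50
f 49 50 44
f 50 42 51
f 50 51 44
f 51 42 52
f 51 52 44
f 52 42 53
f 52 53 44
f 53 42 54
f 53 54 44
f 54 42 55
f 54 55 44
f 55 42 56
f 55 56 44
f 56 42 43
f 56 43 44
f 57 68 62
f 57 62 58
f 57 58 64
f 57 64 67
f 57 67 68
f 58 62 66
f 62 68 61
f 68 67 59
f 67 64 63
f 64 58 65
f 60 66 61
f 60 61 59
f 60 59 63
f 60 63 65
f 60 65 66
f 61 66 62
f 59 61 68
f 63 59 67
f 65 63 64
f 66 65 58



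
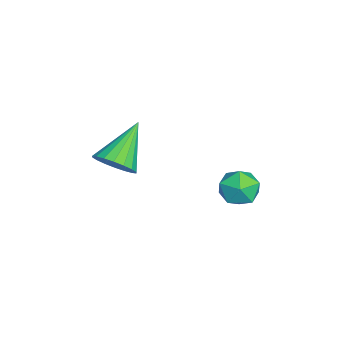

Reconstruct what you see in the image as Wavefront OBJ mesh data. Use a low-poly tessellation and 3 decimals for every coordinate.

v 0.986 -3.994 -3.038
v 1.401 -4.279 -2.429
v -0.266 -3.306 -1.862
v 1.537 -3.958 -2.472
v 1.563 -3.643 -2.628
v 1.476 -3.399 -2.864
v 1.291 -3.272 -3.135
v 1.046 -3.288 -3.387
v 0.789 -3.444 -3.569
v 0.571 -3.709 -3.647
v 0.436 -4.03 -3.603
v 0.409 -4.344 -3.448
v 0.497 -4.589 -3.211
v 0.681 -4.716 -2.94
v 0.926 -4.7 -2.688
v 1.183 -4.544 -2.506
v 0.519 0.344 -3.624
v 0.908 0.616 -4.254
v 1.332 -0.636 -3.546
v 1.721 -0.364 -4.176
v 1.749 0.031 -3.494
v 1.247 0.637 -3.542
v 0.993 -0.657 -4.258
v 0.491 -0.051 -4.306
v 1.201 -0.002 -4.646
v 1.668 0.423 -4.173
v 0.572 -0.443 -3.627
v 1.039 -0.018 -3.154
f 2 1 4
f 2 4 3
f 4 1 5
f 4 5 3
f 5 1 6
f 5 6 3
f 6 1 7
f 6 7 3
f 7 1 8
f 7 8 3
f 8 1 9
f 8 9 3
f 9 1 10
f 9 10 3
f 10 1 11
f 10 11 3
f 11 1 12
f 11 12 3
f 12 1 13
f 12 13 3
f 13 1 14
f 13 14 3
f 14 1 15
f 14 15 3
f 15 1 16
f 15 16 3
f 16 1 2
f 16 2 3
f 17 28 22
f 17 22 18
f 17 18 24
f 17 24 27
f 17 27 28
f 18 22 26
f 22 28 21
f 28 27 19
f 27 24 23
f 24 18 25
f 20 26 21
f 20 21 19
f 20 19 23
f 20 23 25
f 20 25 26
f 21 26 22
f 19 21 28
f 23 19 27
f 25 23 24
f 26 25 18



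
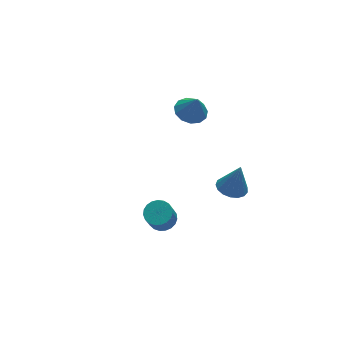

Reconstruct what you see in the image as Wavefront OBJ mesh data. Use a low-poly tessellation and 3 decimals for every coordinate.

v 1.623 -2.002 1.056
v 2.348 -2.17 0.858
v 2.017 -2.078 2.564
v 2.344 -1.802 0.878
v 2.176 -1.48 0.938
v 1.88 -1.277 1.025
v 1.526 -1.241 1.119
v 1.194 -1.379 1.199
v 0.96 -1.66 1.247
v 0.878 -2.02 1.25
v 0.967 -2.375 1.209
v 1.206 -2.645 1.133
v 1.54 -2.768 1.04
v 1.894 -2.715 0.95
v 2.185 -2.5 0.884
v -2.681 -3.622 2.472
v -2.066 -3.765 2.664
v -2.424 -4.041 3.601
v -3.039 -3.898 3.408
v -2.088 -3.5 2.734
v -2.445 -3.776 3.671
v -2.212 -3.257 2.758
v -2.57 -3.533 3.695
v -2.418 -3.076 2.733
v -2.775 -3.352 3.67
v -2.669 -2.99 2.663
v -3.026 -3.266 3.599
v -2.922 -3.014 2.559
v -3.279 -3.29 3.496
v -3.133 -3.142 2.441
v -3.491 -3.418 3.377
v -3.267 -3.353 2.327
v -3.624 -3.63 3.264
v -3.299 -3.611 2.239
v -3.656 -3.887 3.176
v -3.224 -3.871 2.191
v -3.582 -4.147 3.128
v -3.056 -4.088 2.191
v -3.413 -4.364 3.128
v -2.823 -4.224 2.24
v -3.18 -4.5 3.177
v -2.565 -4.256 2.329
v -2.922 -4.532 3.266
v -2.327 -4.178 2.443
v -2.685 -4.454 3.379
v -2.151 -4.005 2.561
v -2.508 -4.281 3.498
v 1.67 2.349 2.908
v 2.468 2.572 2.854
v 1.85 1.991 4.072
v 2.235 2.949 3.005
v 1.824 3.135 3.126
v 1.363 3.071 3.178
v 1 2.778 3.144
v 0.85 2.349 3.035
v 0.96 1.92 2.886
v 1.295 1.627 2.744
v 1.75 1.563 2.654
v 2.179 1.748 2.645
v 2.447 2.125 2.719
f 2 1 4
f 2 4 3
f 4 1 5
f 4 5 3
f 5 1 6
f 5 6 3
f 6 1 7
f 6 7 3
f 7 1 8
f 7 8 3
f 8 1 9
f 8 9 3
f 9 1 10
f 9 10 3
f 10 1 11
f 10 11 3
f 11 1 12
f 11 12 3
f 12 1 13
f 12 13 3
f 13 1 14
f 13 14 3
f 14 1 15
f 14 15 3
f 15 1 2
f 15 2 3
f 17 16 20
f 17 20 18
f 18 20 21
f 18 21 19
f 20 16 22
f 20 22 21
f 21 22 23
f 21 23 19
f 22 16 24
f 22 24 23
f 23 24 25
f 23 25 19
f 24 16 26
f 24 26 25
f 25 26 27
f 25 27 19
f 26 16 28
f 26 28 27
f 27 28 29
f 27 29 19
f 28 16 30
f 28 30 29
f 29 30 31
f 29 31 19
f 30 16 32
f 30 32 31
f 31 32 33
f 31 33 19
f 32 16 34
f 32 34 33
f 33 34 35
f 33 35 19
f 34 16 36
f 34 36 35
f 35 36 37
f 35 37 19
f 36 16 38
f 36 38 37
f 37 38 39
f 37 39 19
f 38 16 40
f 38 40 39
f 39 40 41
f 39 41 19
f 40 16 42
f 40 42 41
f 41 42 43
f 41 43 19
f 42 16 44
f 42 44 43
f 43 44 45
f 43 45 19
f 44 16 46
f 44 46 45
f 45 46 47
f 45 47 19
f 46 16 17
f 46 17 47
f 47 17 18
f 47 18 19
f 49 48 51
f 49 51 50
f 51 48 52
f 51 52 50
f 52 48 53
f 52 53 50
f 53 48 54
f 53 54 50
f 54 48 55
f 54 55 50
f 55 48 56
f 55 56 50
f 56 48 57
f 56 57 50
f 57 48 58
f 57 58 50
f 58 48 59
f 58 59 50
f 59 48 60
f 59 60 50
f 60 48 49
f 60 49 50



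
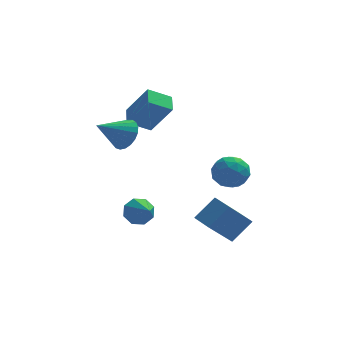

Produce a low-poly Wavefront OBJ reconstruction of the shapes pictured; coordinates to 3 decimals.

v -0.628 0.659 1.532
v 0.314 0.168 3.034
v -0.65 1.605 1.855
v 0.292 1.114 3.357
v 0.428 0.886 0.943
v 1.37 0.395 2.445
v 0.406 1.832 1.266
v 1.348 1.341 2.768
v 3.257 -2.268 -3.686
v 2.217 -3.27 -2.203
v 4.131 -1.785 -2.748
v 3.091 -2.787 -1.265
v 3.829 -3.053 -3.815
v 2.789 -4.055 -2.332
v 4.703 -2.57 -2.877
v 3.663 -3.572 -1.394
v -0.113 -3.166 -1.861
v 0.115 -3.449 -2.483
v 0.353 -4.334 -1.159
v 0.502 -3.146 -2.235
v 0.53 -2.854 -1.768
v 0.181 -2.745 -1.356
v -0.34 -2.883 -1.239
v -0.728 -3.186 -1.487
v -0.755 -3.478 -1.954
v -0.406 -3.587 -2.366
v 4.178 1.833 -1.488
v 4.781 1.279 -1.943
v 3.099 0.781 -1.637
v 3.702 0.227 -2.092
v 3.818 0.395 -1.179
v 4.485 1.045 -1.086
v 3.395 1.015 -2.494
v 4.062 1.665 -2.401
v 4.297 0.774 -2.564
v 4.558 0.391 -1.751
v 3.322 1.669 -1.829
v 3.583 1.286 -1.016
v 4.574 1.648 -1.702
v 3.306 0.412 -1.878
v 3.374 0.51 -1.341
v 3.728 0.185 -1.608
v 4.4 1.511 -1.199
v 4.754 1.185 -1.466
v 4.188 0.666 -1.017
v 3.126 0.875 -2.114
v 3.48 0.549 -2.381
v 4.152 1.875 -1.972
v 4.506 1.55 -2.239
v 3.692 1.394 -2.563
v 4.644 1.026 -2.335
v 4.01 0.408 -2.422
v 3.83 0.871 -2.659
v 4.222 1.253 -2.604
v 4.797 0.801 -1.857
v 4.163 0.182 -1.945
v 4.231 0.281 -1.408
v 4.623 0.663 -1.354
v 4.513 0.504 -2.222
v 3.717 1.878 -1.635
v 3.083 1.259 -1.723
v 3.257 1.397 -2.226
v 3.649 1.779 -2.172
v 3.87 1.652 -1.158
v 3.236 1.034 -1.245
v 3.658 0.807 -0.976
v 4.05 1.189 -0.921
v 3.367 1.556 -1.358
v -0.651 -2.566 2.451
v -0.111 -2.839 3.018
v -1.829 -3.154 3.289
v -0.185 -2.524 3.136
v -0.339 -2.215 3.135
v -0.548 -1.967 3.016
v -0.774 -1.823 2.799
v -0.98 -1.807 2.522
v -1.128 -1.923 2.233
v -1.194 -2.15 1.981
v -1.166 -2.448 1.811
v -1.049 -2.768 1.751
v -0.864 -3.052 1.812
v -0.641 -3.253 1.984
v -0.421 -3.334 2.237
v -0.24 -3.283 2.526
v -0.13 -3.108 2.803
f 2 4 1
f 5 2 1
f 1 4 3
f 3 5 1
f 2 8 4
f 6 2 5
f 6 8 2
f 4 8 3
f 7 5 3
f 3 8 7
f 7 6 5
f 8 6 7
f 10 12 9
f 13 10 9
f 9 12 11
f 11 13 9
f 10 16 12
f 14 10 13
f 14 16 10
f 12 16 11
f 15 13 11
f 11 16 15
f 15 14 13
f 16 14 15
f 18 17 20
f 18 20 19
f 20 17 21
f 20 21 19
f 21 17 22
f 21 22 19
f 22 17 23
f 22 23 19
f 23 17 24
f 23 24 19
f 24 17 25
f 24 25 19
f 25 17 26
f 25 26 19
f 26 17 18
f 26 18 19
f 27 64 43
f 64 38 67
f 43 67 32
f 64 67 43
f 27 43 39
f 43 32 44
f 39 44 28
f 43 44 39
f 27 39 48
f 39 28 49
f 48 49 34
f 39 49 48
f 27 48 60
f 48 34 63
f 60 63 37
f 48 63 60
f 27 60 64
f 60 37 68
f 64 68 38
f 60 68 64
f 28 44 55
f 44 32 58
f 55 58 36
f 44 58 55
f 32 67 45
f 67 38 66
f 45 66 31
f 67 66 45
f 38 68 65
f 68 37 61
f 65 61 29
f 68 61 65
f 37 63 62
f 63 34 50
f 62 50 33
f 63 50 62
f 34 49 54
f 49 28 51
f 54 51 35
f 49 51 54
f 30 56 42
f 56 36 57
f 42 57 31
f 56 57 42
f 30 42 40
f 42 31 41
f 40 41 29
f 42 41 40
f 30 40 47
f 40 29 46
f 47 46 33
f 40 46 47
f 30 47 52
f 47 33 53
f 52 53 35
f 47 53 52
f 30 52 56
f 52 35 59
f 56 59 36
f 52 59 56
f 31 57 45
f 57 36 58
f 45 58 32
f 57 58 45
f 29 41 65
f 41 31 66
f 65 66 38
f 41 66 65
f 33 46 62
f 46 29 61
f 62 61 37
f 46 61 62
f 35 53 54
f 53 33 50
f 54 50 34
f 53 50 54
f 36 59 55
f 59 35 51
f 55 51 28
f 59 51 55
f 70 69 72
f 70 72 71
f 72 69 73
f 72 73 71
f 73 69 74
f 73 74 71
f 74 69 75
f 74 75 71
f 75 69 76
f 75 76 71
f 76 69 77
f 76 77 71
f 77 69 78
f 77 78 71
f 78 69 79
f 78 79 71
f 79 69 80
f 79 80 71
f 80 69 81
f 80 81 71
f 81 69 82
f 81 82 71
f 82 69 83
f 82 83 71
f 83 69 84
f 83 84 71
f 84 69 85
f 84 85 71
f 85 69 70
f 85 70 71



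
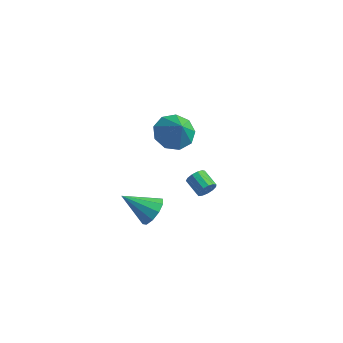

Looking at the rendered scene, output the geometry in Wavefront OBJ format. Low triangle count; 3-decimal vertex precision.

v -3.171 -0.906 2.404
v -2.273 -0.722 1.872
v -2.349 -1.414 3.616
v -2.463 -0.132 2.249
v -2.985 0.096 2.698
v -3.593 -0.145 3.01
v -4.004 -0.742 3.038
v -4.026 -1.415 2.77
v -3.647 -1.85 2.331
v -3.045 -1.843 1.926
v -2.503 -1.398 1.744
v -2.817 -3.197 -1.863
v -2.204 -3.534 -1.329
v -4.143 -3.923 -0.797
v -2.33 -3.037 -1.148
v -2.642 -2.601 -1.24
v -3.021 -2.393 -1.57
v -3.322 -2.492 -2.012
v -3.43 -2.861 -2.397
v -3.304 -3.358 -2.578
v -2.991 -3.793 -2.486
v -2.612 -4.001 -2.156
v -2.312 -3.902 -1.714
v -3.016 1.774 -4.068
v -2.751 1.982 -3.596
v -3.7 2.335 -3.22
v -3.964 2.126 -3.692
v -2.749 2.223 -3.817
v -3.698 2.576 -3.44
v -2.832 2.322 -4.117
v -3.781 2.674 -3.741
v -2.973 2.246 -4.402
v -3.922 2.598 -4.026
v -3.127 2.021 -4.581
v -4.076 2.373 -4.205
v -3.247 1.717 -4.597
v -4.196 2.069 -4.221
v -3.292 1.431 -4.445
v -4.241 1.783 -4.069
v -3.25 1.254 -4.174
v -4.199 1.606 -3.797
v -3.134 1.242 -3.869
v -4.083 1.594 -3.492
v -2.98 1.399 -3.627
v -3.928 1.751 -3.25
v -2.837 1.675 -3.525
v -3.786 2.027 -3.149
f 2 1 4
f 2 4 3
f 4 1 5
f 4 5 3
f 5 1 6
f 5 6 3
f 6 1 7
f 6 7 3
f 7 1 8
f 7 8 3
f 8 1 9
f 8 9 3
f 9 1 10
f 9 10 3
f 10 1 11
f 10 11 3
f 11 1 2
f 11 2 3
f 13 12 15
f 13 15 14
f 15 12 16
f 15 16 14
f 16 12 17
f 16 17 14
f 17 12 18
f 17 18 14
f 18 12 19
f 18 19 14
f 19 12 20
f 19 20 14
f 20 12 21
f 20 21 14
f 21 12 22
f 21 22 14
f 22 12 23
f 22 23 14
f 23 12 13
f 23 13 14
f 25 24 28
f 25 28 26
f 26 28 29
f 26 29 27
f 28 24 30
f 28 30 29
f 29 30 31
f 29 31 27
f 30 24 32
f 30 32 31
f 31 32 33
f 31 33 27
f 32 24 34
f 32 34 33
f 33 34 35
f 33 35 27
f 34 24 36
f 34 36 35
f 35 36 37
f 35 37 27
f 36 24 38
f 36 38 37
f 37 38 39
f 37 39 27
f 38 24 40
f 38 40 39
f 39 40 41
f 39 41 27
f 40 24 42
f 40 42 41
f 41 42 43
f 41 43 27
f 42 24 44
f 42 44 43
f 43 44 45
f 43 45 27
f 44 24 46
f 44 46 45
f 45 46 47
f 45 47 27
f 46 24 25
f 46 25 47
f 47 25 26
f 47 26 27



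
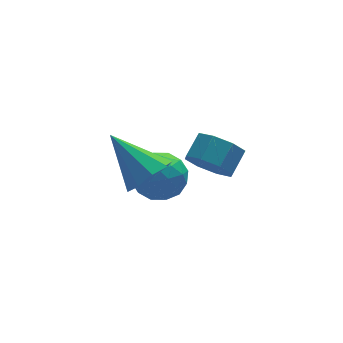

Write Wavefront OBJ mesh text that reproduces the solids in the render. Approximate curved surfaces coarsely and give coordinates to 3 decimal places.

v 0.631 1.166 -1.259
v 1.047 1.499 -2.07
v 1.724 2.108 -1.471
v 1.309 1.774 -0.661
v 0.475 1.919 -1.85
v 1.153 2.528 -1.251
v -0.005 1.897 -1.284
v 0.673 2.506 -0.685
v -0.112 1.447 -0.703
v 0.565 2.056 -0.105
v 0.216 0.832 -0.449
v 0.893 1.441 0.15
v 0.787 0.412 -0.669
v 1.465 1.021 -0.07
v 1.267 0.434 -1.235
v 1.945 1.043 -0.636
v 1.375 0.884 -1.815
v 2.052 1.493 -1.217
v -2.046 -0.457 0.331
v -1.525 -0.86 1.07
v -3.014 0.857 1.729
v -1.188 -0.334 0.809
v -1.252 0.134 0.324
v -1.688 0.326 -0.158
v -2.291 0.151 -0.411
v -2.78 -0.309 -0.317
v -2.925 -0.838 0.08
v -2.659 -1.189 0.594
v -2.106 -1.198 0.985
v -0.353 4.09 -3.211
v 0.34 3.385 -2.696
v -1.5 2.735 -3.524
v -0.807 2.03 -3.009
v -1.347 2.808 -2.422
v -0.638 3.647 -2.229
v -0.522 2.473 -3.991
v 0.187 3.312 -3.798
v 0.235 2.386 -3.178
v -0.274 2.593 -2.209
v -0.886 3.527 -4.011
v -1.395 3.734 -3.042
v 0.094 3.857 -2.926
v -1.254 2.263 -3.294
v -1.571 2.721 -2.949
v -1.164 2.306 -2.647
v -0.48 4.01 -2.651
v -0.073 3.596 -2.349
v -1.064 3.257 -2.188
v -1.087 2.524 -3.871
v -0.68 2.11 -3.569
v 0.004 3.814 -3.573
v 0.411 3.399 -3.271
v -0.096 2.863 -4.032
v 0.44 2.855 -2.907
v -0.234 2.058 -3.091
v -0.067 2.319 -3.668
v 0.35 2.812 -3.554
v 0.141 2.977 -2.337
v -0.534 2.18 -2.521
v -0.851 2.638 -2.176
v -0.434 3.13 -2.062
v 0.079 2.389 -2.621
v -0.626 3.94 -3.699
v -1.301 3.143 -3.883
v -0.726 2.99 -4.158
v -0.309 3.482 -4.044
v -0.926 4.062 -3.129
v -1.6 3.265 -3.313
v -1.51 3.308 -2.666
v -1.093 3.801 -2.552
v -1.239 3.731 -3.599
f 2 1 5
f 2 5 3
f 3 5 6
f 3 6 4
f 5 1 7
f 5 7 6
f 6 7 8
f 6 8 4
f 7 1 9
f 7 9 8
f 8 9 10
f 8 10 4
f 9 1 11
f 9 11 10
f 10 11 12
f 10 12 4
f 11 1 13
f 11 13 12
f 12 13 14
f 12 14 4
f 13 1 15
f 13 15 14
f 14 15 16
f 14 16 4
f 15 1 17
f 15 17 16
f 16 17 18
f 16 18 4
f 17 1 2
f 17 2 18
f 18 2 3
f 18 3 4
f 20 19 22
f 20 22 21
f 22 19 23
f 22 23 21
f 23 19 24
f 23 24 21
f 24 19 25
f 24 25 21
f 25 19 26
f 25 26 21
f 26 19 27
f 26 27 21
f 27 19 28
f 27 28 21
f 28 19 29
f 28 29 21
f 29 19 20
f 29 20 21
f 30 67 46
f 67 41 70
f 46 70 35
f 67 70 46
f 30 46 42
f 46 35 47
f 42 47 31
f 46 47 42
f 30 42 51
f 42 31 52
f 51 52 37
f 42 52 51
f 30 51 63
f 51 37 66
f 63 66 40
f 51 66 63
f 30 63 67
f 63 40 71
f 67 71 41
f 63 71 67
f 31 47 58
f 47 35 61
f 58 61 39
f 47 61 58
f 35 70 48
f 70 41 69
f 48 69 34
f 70 69 48
f 41 71 68
f 71 40 64
f 68 64 32
f 71 64 68
f 40 66 65
f 66 37 53
f 65 53 36
f 66 53 65
f 37 52 57
f 52 31 54
f 57 54 38
f 52 54 57
f 33 59 45
f 59 39 60
f 45 60 34
f 59 60 45
f 33 45 43
f 45 34 44
f 43 44 32
f 45 44 43
f 33 43 50
f 43 32 49
f 50 49 36
f 43 49 50
f 33 50 55
f 50 36 56
f 55 56 38
f 50 56 55
f 33 55 59
f 55 38 62
f 59 62 39
f 55 62 59
f 34 60 48
f 60 39 61
f 48 61 35
f 60 61 48
f 32 44 68
f 44 34 69
f 68 69 41
f 44 69 68
f 36 49 65
f 49 32 64
f 65 64 40
f 49 64 65
f 38 56 57
f 56 36 53
f 57 53 37
f 56 53 57
f 39 62 58
f 62 38 54
f 58 54 31
f 62 54 58



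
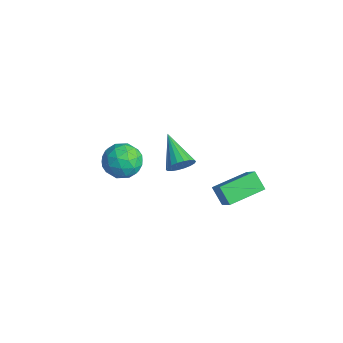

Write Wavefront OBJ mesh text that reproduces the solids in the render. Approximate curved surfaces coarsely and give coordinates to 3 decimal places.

v -2.601 -0.288 -0.46
v -2.286 -0.648 0.181
v -4.439 -0.112 0.54
v -2.22 -0.303 0.243
v -2.229 0.044 0.165
v -2.312 0.326 -0.036
v -2.452 0.486 -0.322
v -2.621 0.493 -0.635
v -2.787 0.345 -0.913
v -2.916 0.072 -1.102
v -2.983 -0.272 -1.164
v -2.974 -0.619 -1.086
v -2.891 -0.901 -0.885
v -2.751 -1.061 -0.599
v -2.581 -1.068 -0.286
v -2.415 -0.921 -0.008
v -1.526 -2.971 2.483
v -0.941 -3.581 1.789
v -2.799 -4.199 2.491
v -2.214 -4.809 1.797
v -1.871 -4.672 2.826
v -1.084 -3.912 2.821
v -2.656 -3.868 1.459
v -1.869 -3.108 1.454
v -1.64 -4.135 1.156
v -1.155 -4.632 2.001
v -2.585 -3.148 2.279
v -2.1 -3.645 3.124
v -1.122 -3.168 2.135
v -2.618 -4.612 2.145
v -2.417 -4.531 2.75
v -2.073 -4.89 2.342
v -1.206 -3.363 2.742
v -0.862 -3.721 2.334
v -1.409 -4.363 2.943
v -2.878 -4.059 1.946
v -2.534 -4.417 1.538
v -1.667 -2.89 1.938
v -1.323 -3.249 1.53
v -2.331 -3.417 1.337
v -1.189 -3.852 1.355
v -1.937 -4.574 1.36
v -2.197 -4.021 1.161
v -1.734 -3.575 1.158
v -0.904 -4.144 1.852
v -1.652 -4.867 1.856
v -1.45 -4.786 2.461
v -0.988 -4.339 2.458
v -1.314 -4.47 1.48
v -2.088 -2.913 2.424
v -2.836 -3.636 2.428
v -2.752 -3.441 1.822
v -2.29 -2.994 1.819
v -1.803 -3.206 2.92
v -2.551 -3.928 2.925
v -2.006 -4.205 3.122
v -1.543 -3.759 3.119
v -2.426 -3.31 2.8
v -2.277 1.335 -2.73
v -1.165 1.177 -1.648
v -2.322 3.386 -2.385
v -1.209 3.228 -1.303
v -1.451 1.492 -3.557
v -0.338 1.334 -2.475
v -1.495 3.543 -3.212
v -0.383 3.385 -2.13
f 2 1 4
f 2 4 3
f 4 1 5
f 4 5 3
f 5 1 6
f 5 6 3
f 6 1 7
f 6 7 3
f 7 1 8
f 7 8 3
f 8 1 9
f 8 9 3
f 9 1 10
f 9 10 3
f 10 1 11
f 10 11 3
f 11 1 12
f 11 12 3
f 12 1 13
f 12 13 3
f 13 1 14
f 13 14 3
f 14 1 15
f 14 15 3
f 15 1 16
f 15 16 3
f 16 1 2
f 16 2 3
f 17 54 33
f 54 28 57
f 33 57 22
f 54 57 33
f 17 33 29
f 33 22 34
f 29 34 18
f 33 34 29
f 17 29 38
f 29 18 39
f 38 39 24
f 29 39 38
f 17 38 50
f 38 24 53
f 50 53 27
f 38 53 50
f 17 50 54
f 50 27 58
f 54 58 28
f 50 58 54
f 18 34 45
f 34 22 48
f 45 48 26
f 34 48 45
f 22 57 35
f 57 28 56
f 35 56 21
f 57 56 35
f 28 58 55
f 58 27 51
f 55 51 19
f 58 51 55
f 27 53 52
f 53 24 40
f 52 40 23
f 53 40 52
f 24 39 44
f 39 18 41
f 44 41 25
f 39 41 44
f 20 46 32
f 46 26 47
f 32 47 21
f 46 47 32
f 20 32 30
f 32 21 31
f 30 31 19
f 32 31 30
f 20 30 37
f 30 19 36
f 37 36 23
f 30 36 37
f 20 37 42
f 37 23 43
f 42 43 25
f 37 43 42
f 20 42 46
f 42 25 49
f 46 49 26
f 42 49 46
f 21 47 35
f 47 26 48
f 35 48 22
f 47 48 35
f 19 31 55
f 31 21 56
f 55 56 28
f 31 56 55
f 23 36 52
f 36 19 51
f 52 51 27
f 36 51 52
f 25 43 44
f 43 23 40
f 44 40 24
f 43 40 44
f 26 49 45
f 49 25 41
f 45 41 18
f 49 41 45
f 60 62 59
f 63 60 59
f 59 62 61
f 61 63 59
f 60 66 62
f 64 60 63
f 64 66 60
f 62 66 61
f 65 63 61
f 61 66 65
f 65 64 63
f 66 64 65



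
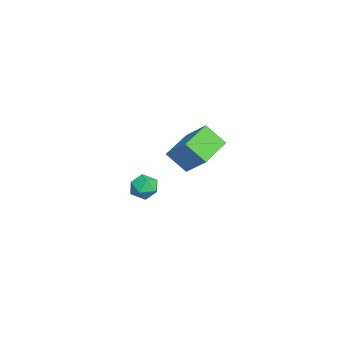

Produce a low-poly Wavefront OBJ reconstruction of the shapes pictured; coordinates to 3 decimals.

v 1.751 0.728 2.561
v 1.506 -0.106 3.432
v 2.463 1.535 3.533
v 2.218 0.701 4.404
v 3.142 -0.061 2.196
v 2.897 -0.895 3.067
v 3.854 0.746 3.168
v 3.609 -0.088 4.039
v -2.193 -1.956 -1.434
v -1.832 -2.26 -2.013
v -3.208 -1.92 -2.087
v -2.847 -2.224 -2.666
v -2.981 -2.63 -2.054
v -2.353 -2.653 -1.651
v -2.687 -1.527 -2.449
v -2.059 -1.55 -2.046
v -2.137 -1.995 -2.64
v -2.319 -2.676 -2.396
v -2.721 -1.504 -1.704
v -2.903 -2.185 -1.46
f 2 4 1
f 5 2 1
f 1 4 3
f 3 5 1
f 2 8 4
f 6 2 5
f 6 8 2
f 4 8 3
f 7 5 3
f 3 8 7
f 7 6 5
f 8 6 7
f 9 20 14
f 9 14 10
f 9 10 16
f 9 16 19
f 9 19 20
f 10 14 18
f 14 20 13
f 20 19 11
f 19 16 15
f 16 10 17
f 12 18 13
f 12 13 11
f 12 11 15
f 12 15 17
f 12 17 18
f 13 18 14
f 11 13 20
f 15 11 19
f 17 15 16
f 18 17 10



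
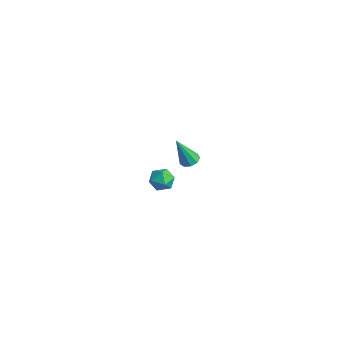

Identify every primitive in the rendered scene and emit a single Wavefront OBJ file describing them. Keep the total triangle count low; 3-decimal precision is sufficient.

v -3.584 2.796 -2.577
v -3.076 2.919 -2.49
v -3.696 2.104 -0.963
v -3.29 3.193 -2.387
v -3.641 3.282 -2.373
v -3.966 3.143 -2.455
v -4.112 2.842 -2.594
v -4.012 2.519 -2.725
v -3.711 2.326 -2.787
v -3.351 2.353 -2.751
v -3.101 2.587 -2.634
v 2.365 -2.268 2.538
v 2.676 -2.038 3.037
v 3.184 -2.822 2.283
v 3.495 -2.592 2.782
v 3.01 -2.987 2.867
v 2.504 -2.645 3.024
v 3.356 -2.215 2.296
v 2.85 -1.873 2.453
v 3.288 -2.005 2.887
v 3.074 -2.483 3.24
v 2.786 -2.377 2.08
v 2.572 -2.855 2.433
f 2 1 4
f 2 4 3
f 4 1 5
f 4 5 3
f 5 1 6
f 5 6 3
f 6 1 7
f 6 7 3
f 7 1 8
f 7 8 3
f 8 1 9
f 8 9 3
f 9 1 10
f 9 10 3
f 10 1 11
f 10 11 3
f 11 1 2
f 11 2 3
f 12 23 17
f 12 17 13
f 12 13 19
f 12 19 22
f 12 22 23
f 13 17 21
f 17 23 16
f 23 22 14
f 22 19 18
f 19 13 20
f 15 21 16
f 15 16 14
f 15 14 18
f 15 18 20
f 15 20 21
f 16 21 17
f 14 16 23
f 18 14 22
f 20 18 19
f 21 20 13



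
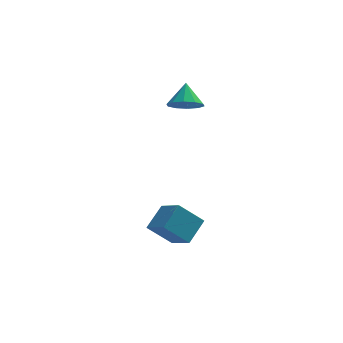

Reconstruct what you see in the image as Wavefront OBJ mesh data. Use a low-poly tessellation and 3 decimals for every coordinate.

v -3.784 -3.755 -4.977
v -5.128 -3.82 -3.706
v -2.955 -2.588 -4.041
v -4.299 -2.653 -2.77
v -2.921 -5.047 -4.13
v -4.265 -5.112 -2.859
v -2.092 -3.88 -3.194
v -3.436 -3.945 -1.923
v -2.881 1.238 2.798
v -1.848 1.347 2.647
v -2.819 2.282 3.982
v -2.152 1.785 2.277
v -2.734 2.015 2.106
v -3.373 1.947 2.199
v -3.824 1.609 2.521
v -3.915 1.129 2.948
v -3.611 0.691 3.318
v -3.028 0.462 3.489
v -2.39 0.529 3.396
v -1.939 0.867 3.074
f 2 4 1
f 5 2 1
f 1 4 3
f 3 5 1
f 2 8 4
f 6 2 5
f 6 8 2
f 4 8 3
f 7 5 3
f 3 8 7
f 7 6 5
f 8 6 7
f 10 9 12
f 10 12 11
f 12 9 13
f 12 13 11
f 13 9 14
f 13 14 11
f 14 9 15
f 14 15 11
f 15 9 16
f 15 16 11
f 16 9 17
f 16 17 11
f 17 9 18
f 17 18 11
f 18 9 19
f 18 19 11
f 19 9 20
f 19 20 11
f 20 9 10
f 20 10 11



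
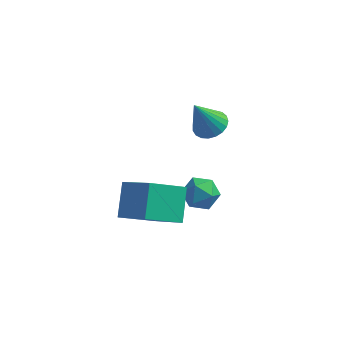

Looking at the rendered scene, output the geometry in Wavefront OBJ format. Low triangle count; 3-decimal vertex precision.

v 1.586 -3.721 -0.059
v 1.444 -2.585 0.925
v 0.331 -2.971 -1.108
v 0.188 -1.834 -0.125
v 2.752 -2.886 -0.855
v 2.609 -1.749 0.128
v 1.496 -2.135 -1.905
v 1.354 -0.999 -0.921
v 2.595 1.78 0.531
v 3.175 1.343 0.609
v 2.065 1.34 2.009
v 3.277 1.605 0.724
v 3.262 1.897 0.805
v 3.131 2.169 0.84
v 2.907 2.373 0.82
v 2.63 2.475 0.751
v 2.347 2.457 0.644
v 2.106 2.322 0.517
v 1.95 2.093 0.393
v 1.906 1.81 0.293
v 1.981 1.522 0.234
v 2.162 1.278 0.226
v 2.418 1.121 0.272
v 2.704 1.078 0.362
v 2.972 1.157 0.481
v 3.016 -0.122 -1.174
v 3.614 -0.634 -1.214
v 2.206 -1.086 -0.966
v 2.804 -1.598 -1.006
v 2.752 -1.099 -0.397
v 3.253 -0.504 -0.526
v 2.567 -1.216 -1.654
v 3.068 -0.621 -1.783
v 3.337 -1.31 -1.511
v 3.451 -1.238 -0.734
v 2.369 -0.482 -1.446
v 2.483 -0.41 -0.669
f 2 4 1
f 5 2 1
f 1 4 3
f 3 5 1
f 2 8 4
f 6 2 5
f 6 8 2
f 4 8 3
f 7 5 3
f 3 8 7
f 7 6 5
f 8 6 7
f 10 9 12
f 10 12 11
f 12 9 13
f 12 13 11
f 13 9 14
f 13 14 11
f 14 9 15
f 14 15 11
f 15 9 16
f 15 16 11
f 16 9 17
f 16 17 11
f 17 9 18
f 17 18 11
f 18 9 19
f 18 19 11
f 19 9 20
f 19 20 11
f 20 9 21
f 20 21 11
f 21 9 22
f 21 22 11
f 22 9 23
f 22 23 11
f 23 9 24
f 23 24 11
f 24 9 25
f 24 25 11
f 25 9 10
f 25 10 11
f 26 37 31
f 26 31 27
f 26 27 33
f 26 33 36
f 26 36 37
f 27 31 35
f 31 37 30
f 37 36 28
f 36 33 32
f 33 27 34
f 29 35 30
f 29 30 28
f 29 28 32
f 29 32 34
f 29 34 35
f 30 35 31
f 28 30 37
f 32 28 36
f 34 32 33
f 35 34 27



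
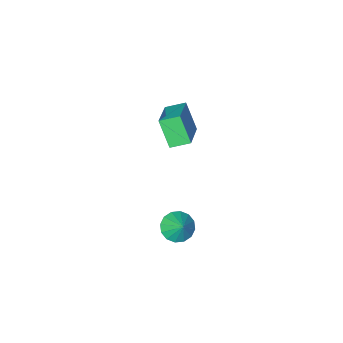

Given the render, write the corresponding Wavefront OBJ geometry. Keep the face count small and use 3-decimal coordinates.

v -3.326 -3.478 -2.493
v -3.304 -4.398 -1.017
v -1.987 -2.096 -1.652
v -1.964 -3.016 -0.176
v -2.456 -4.084 -2.884
v -2.433 -5.004 -1.408
v -1.116 -2.702 -2.043
v -1.094 -3.622 -0.567
v 1.965 2.39 -1.949
v 2.448 2.857 -2.469
v 2.175 3.15 -1.071
v 2.042 3.021 -2.514
v 1.615 3.015 -2.406
v 1.282 2.842 -2.177
v 1.132 2.548 -1.886
v 1.205 2.211 -1.612
v 1.482 1.923 -1.428
v 1.888 1.759 -1.384
v 2.315 1.765 -1.491
v 2.648 1.938 -1.721
v 2.798 2.232 -2.012
v 2.725 2.569 -2.286
f 2 4 1
f 5 2 1
f 1 4 3
f 3 5 1
f 2 8 4
f 6 2 5
f 6 8 2
f 4 8 3
f 7 5 3
f 3 8 7
f 7 6 5
f 8 6 7
f 10 9 12
f 10 12 11
f 12 9 13
f 12 13 11
f 13 9 14
f 13 14 11
f 14 9 15
f 14 15 11
f 15 9 16
f 15 16 11
f 16 9 17
f 16 17 11
f 17 9 18
f 17 18 11
f 18 9 19
f 18 19 11
f 19 9 20
f 19 20 11
f 20 9 21
f 20 21 11
f 21 9 22
f 21 22 11
f 22 9 10
f 22 10 11



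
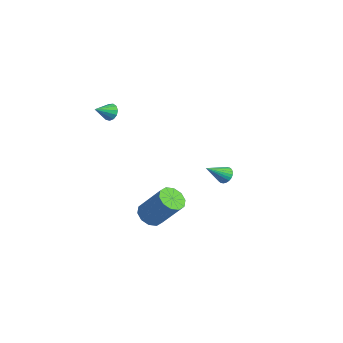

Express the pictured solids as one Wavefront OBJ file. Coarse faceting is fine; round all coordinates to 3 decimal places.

v -0.547 4.12 -2.29
v -0.039 4.125 -2.18
v -0.733 3.04 -1.37
v -0.11 4.255 -2.042
v -0.248 4.365 -1.942
v -0.432 4.437 -1.894
v -0.633 4.461 -1.907
v -0.821 4.433 -1.978
v -0.967 4.357 -2.096
v -1.05 4.245 -2.244
v -1.055 4.114 -2.399
v -0.984 3.984 -2.537
v -0.845 3.874 -2.638
v -0.662 3.802 -2.685
v -0.461 3.779 -2.673
v -0.273 3.807 -2.602
v -0.127 3.882 -2.483
v -0.044 3.994 -2.335
v -3.363 -0.853 2.966
v -2.969 -0.675 3.255
v -3.377 -1.747 3.534
v -3.215 -0.587 3.388
v -3.508 -0.583 3.387
v -3.755 -0.665 3.252
v -3.877 -0.806 3.026
v -3.837 -0.962 2.781
v -3.645 -1.083 2.595
v -3.365 -1.131 2.527
v -3.083 -1.091 2.598
v -2.891 -0.974 2.786
v -2.848 -0.82 3.031
v 2.618 -2.707 0
v 3.092 -2.367 -0.421
v 4.097 -1.834 1.138
v 3.622 -2.173 1.56
v 2.771 -2.077 -0.314
v 3.776 -1.544 1.245
v 2.392 -2.028 -0.086
v 3.397 -1.495 1.473
v 2.099 -2.238 0.175
v 3.104 -1.705 1.734
v 2.004 -2.627 0.369
v 3.009 -2.094 1.928
v 2.143 -3.046 0.422
v 3.148 -2.513 1.981
v 2.464 -3.336 0.315
v 3.469 -2.803 1.874
v 2.843 -3.385 0.087
v 3.848 -2.852 1.646
v 3.136 -3.175 -0.174
v 4.141 -2.642 1.385
v 3.231 -2.786 -0.368
v 4.236 -2.253 1.191
f 2 1 4
f 2 4 3
f 4 1 5
f 4 5 3
f 5 1 6
f 5 6 3
f 6 1 7
f 6 7 3
f 7 1 8
f 7 8 3
f 8 1 9
f 8 9 3
f 9 1 10
f 9 10 3
f 10 1 11
f 10 11 3
f 11 1 12
f 11 12 3
f 12 1 13
f 12 13 3
f 13 1 14
f 13 14 3
f 14 1 15
f 14 15 3
f 15 1 16
f 15 16 3
f 16 1 17
f 16 17 3
f 17 1 18
f 17 18 3
f 18 1 2
f 18 2 3
f 20 19 22
f 20 22 21
f 22 19 23
f 22 23 21
f 23 19 24
f 23 24 21
f 24 19 25
f 24 25 21
f 25 19 26
f 25 26 21
f 26 19 27
f 26 27 21
f 27 19 28
f 27 28 21
f 28 19 29
f 28 29 21
f 29 19 30
f 29 30 21
f 30 19 31
f 30 31 21
f 31 19 20
f 31 20 21
f 33 32 36
f 33 36 34
f 34 36 37
f 34 37 35
f 36 32 38
f 36 38 37
f 37 38 39
f 37 39 35
f 38 32 40
f 38 40 39
f 39 40 41
f 39 41 35
f 40 32 42
f 40 42 41
f 41 42 43
f 41 43 35
f 42 32 44
f 42 44 43
f 43 44 45
f 43 45 35
f 44 32 46
f 44 46 45
f 45 46 47
f 45 47 35
f 46 32 48
f 46 48 47
f 47 48 49
f 47 49 35
f 48 32 50
f 48 50 49
f 49 50 51
f 49 51 35
f 50 32 52
f 50 52 51
f 51 52 53
f 51 53 35
f 52 32 33
f 52 33 53
f 53 33 34
f 53 34 35



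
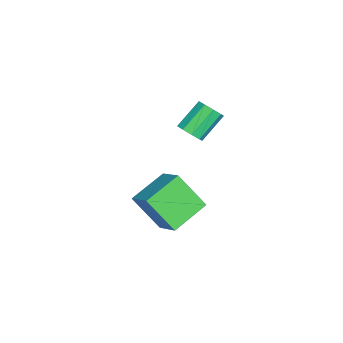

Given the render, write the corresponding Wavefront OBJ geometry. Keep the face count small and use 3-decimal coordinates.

v -0.507 3.189 -2.12
v -0.7 2.136 -0.813
v 0.33 3.899 -1.425
v 0.137 2.846 -0.117
v 0.703 2.294 -2.663
v 0.51 1.241 -1.355
v 1.54 3.004 -1.967
v 1.347 1.951 -0.66
v -0.206 3.178 1.988
v 0.114 3.01 2.403
v -0.655 3.634 3.247
v -0.974 3.802 2.832
v 0.237 3.341 2.271
v -0.531 3.964 3.115
v 0.153 3.595 2.007
v -0.615 4.218 2.851
v -0.099 3.654 1.734
v -0.867 4.277 2.578
v -0.401 3.491 1.58
v -1.169 4.114 2.423
v -0.611 3.181 1.617
v -1.38 3.805 2.46
v -0.632 2.87 1.827
v -1.4 3.494 2.671
v -0.454 2.704 2.113
v -1.222 3.327 2.957
v -0.159 2.759 2.341
v -0.927 3.382 3.184
f 2 4 1
f 5 2 1
f 1 4 3
f 3 5 1
f 2 8 4
f 6 2 5
f 6 8 2
f 4 8 3
f 7 5 3
f 3 8 7
f 7 6 5
f 8 6 7
f 10 9 13
f 10 13 11
f 11 13 14
f 11 14 12
f 13 9 15
f 13 15 14
f 14 15 16
f 14 16 12
f 15 9 17
f 15 17 16
f 16 17 18
f 16 18 12
f 17 9 19
f 17 19 18
f 18 19 20
f 18 20 12
f 19 9 21
f 19 21 20
f 20 21 22
f 20 22 12
f 21 9 23
f 21 23 22
f 22 23 24
f 22 24 12
f 23 9 25
f 23 25 24
f 24 25 26
f 24 26 12
f 25 9 27
f 25 27 26
f 26 27 28
f 26 28 12
f 27 9 10
f 27 10 28
f 28 10 11
f 28 11 12



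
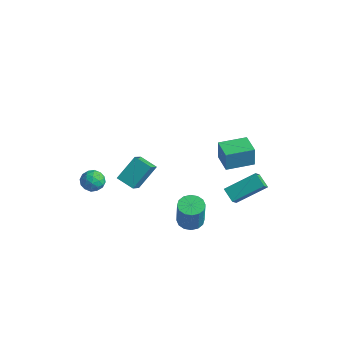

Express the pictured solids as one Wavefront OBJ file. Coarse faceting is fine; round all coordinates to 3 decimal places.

v -3.477 -1.956 -2.818
v -3.149 -2.397 -3.339
v -4.491 -1.903 -3.501
v -4.163 -2.344 -4.022
v -4.351 -2.631 -3.348
v -3.724 -2.664 -2.925
v -3.916 -1.636 -3.915
v -3.289 -1.669 -3.492
v -3.42 -2.199 -4.017
v -3.689 -2.814 -3.666
v -3.951 -1.486 -3.174
v -4.22 -2.101 -2.823
v -3.223 -2.181 -3.018
v -4.417 -2.119 -3.822
v -4.527 -2.287 -3.425
v -4.334 -2.546 -3.731
v -3.562 -2.338 -2.775
v -3.369 -2.597 -3.081
v -4.075 -2.735 -3.086
v -4.271 -1.703 -3.759
v -4.078 -1.962 -4.065
v -3.306 -1.754 -3.109
v -3.113 -2.013 -3.415
v -3.565 -1.565 -3.754
v -3.19 -2.324 -3.723
v -3.787 -2.293 -4.125
v -3.642 -1.877 -4.062
v -3.273 -1.896 -3.813
v -3.348 -2.685 -3.517
v -3.945 -2.654 -3.919
v -4.055 -2.823 -3.522
v -3.686 -2.842 -3.274
v -3.508 -2.569 -3.916
v -3.695 -1.646 -2.921
v -4.292 -1.615 -3.323
v -3.954 -1.458 -3.566
v -3.585 -1.477 -3.318
v -3.853 -2.007 -2.715
v -4.45 -1.976 -3.117
v -4.367 -2.404 -3.027
v -3.998 -2.423 -2.778
v -4.132 -1.731 -2.924
v 2.51 1.769 -2.468
v 3.401 3.296 -1.47
v 2.214 2.401 -3.171
v 3.105 3.928 -2.173
v 3.315 1.612 -2.947
v 4.206 3.139 -1.949
v 3.019 2.244 -3.65
v 3.91 3.771 -2.652
v 2.118 1.683 0.119
v 2.112 1.665 1.359
v 2.841 3.143 0.144
v 2.835 3.125 1.383
v 3.265 1.115 0.117
v 3.259 1.097 1.356
v 3.988 2.575 0.141
v 3.982 2.557 1.381
v -2.054 -1.925 -2.164
v -1.9 -0.711 -0.969
v -2.527 -1.053 -2.988
v -2.372 0.161 -1.793
v -1.008 -1.701 -2.527
v -0.853 -0.487 -1.332
v -1.48 -0.829 -3.351
v -1.326 0.385 -2.156
v 3.557 -1.795 -2.115
v 4.248 -1.549 -2.214
v 4.593 -1.838 -0.523
v 3.903 -2.085 -0.425
v 4.044 -1.238 -2.12
v 4.39 -1.528 -0.429
v 3.71 -1.077 -2.024
v 4.056 -1.367 -0.333
v 3.335 -1.108 -1.953
v 3.681 -1.398 -0.262
v 3.02 -1.324 -1.925
v 3.365 -1.613 -0.234
v 2.848 -1.665 -1.948
v 3.194 -1.955 -0.257
v 2.867 -2.042 -2.017
v 3.212 -2.331 -0.326
v 3.07 -2.352 -2.111
v 3.416 -2.642 -0.42
v 3.404 -2.513 -2.207
v 3.75 -2.803 -0.516
v 3.779 -2.482 -2.278
v 4.125 -2.772 -0.587
v 4.095 -2.267 -2.306
v 4.44 -2.556 -0.615
v 4.266 -1.925 -2.283
v 4.612 -2.215 -0.592
f 1 38 17
f 38 12 41
f 17 41 6
f 38 41 17
f 1 17 13
f 17 6 18
f 13 18 2
f 17 18 13
f 1 13 22
f 13 2 23
f 22 23 8
f 13 23 22
f 1 22 34
f 22 8 37
f 34 37 11
f 22 37 34
f 1 34 38
f 34 11 42
f 38 42 12
f 34 42 38
f 2 18 29
f 18 6 32
f 29 32 10
f 18 32 29
f 6 41 19
f 41 12 40
f 19 40 5
f 41 40 19
f 12 42 39
f 42 11 35
f 39 35 3
f 42 35 39
f 11 37 36
f 37 8 24
f 36 24 7
f 37 24 36
f 8 23 28
f 23 2 25
f 28 25 9
f 23 25 28
f 4 30 16
f 30 10 31
f 16 31 5
f 30 31 16
f 4 16 14
f 16 5 15
f 14 15 3
f 16 15 14
f 4 14 21
f 14 3 20
f 21 20 7
f 14 20 21
f 4 21 26
f 21 7 27
f 26 27 9
f 21 27 26
f 4 26 30
f 26 9 33
f 30 33 10
f 26 33 30
f 5 31 19
f 31 10 32
f 19 32 6
f 31 32 19
f 3 15 39
f 15 5 40
f 39 40 12
f 15 40 39
f 7 20 36
f 20 3 35
f 36 35 11
f 20 35 36
f 9 27 28
f 27 7 24
f 28 24 8
f 27 24 28
f 10 33 29
f 33 9 25
f 29 25 2
f 33 25 29
f 44 46 43
f 47 44 43
f 43 46 45
f 45 47 43
f 44 50 46
f 48 44 47
f 48 50 44
f 46 50 45
f 49 47 45
f 45 50 49
f 49 48 47
f 50 48 49
f 52 54 51
f 55 52 51
f 51 54 53
f 53 55 51
f 52 58 54
f 56 52 55
f 56 58 52
f 54 58 53
f 57 55 53
f 53 58 57
f 57 56 55
f 58 56 57
f 60 62 59
f 63 60 59
f 59 62 61
f 61 63 59
f 60 66 62
f 64 60 63
f 64 66 60
f 62 66 61
f 65 63 61
f 61 66 65
f 65 64 63
f 66 64 65
f 68 67 71
f 68 71 69
f 69 71 72
f 69 72 70
f 71 67 73
f 71 73 72
f 72 73 74
f 72 74 70
f 73 67 75
f 73 75 74
f 74 75 76
f 74 76 70
f 75 67 77
f 75 77 76
f 76 77 78
f 76 78 70
f 77 67 79
f 77 79 78
f 78 79 80
f 78 80 70
f 79 67 81
f 79 81 80
f 80 81 82
f 80 82 70
f 81 67 83
f 81 83 82
f 82 83 84
f 82 84 70
f 83 67 85
f 83 85 84
f 84 85 86
f 84 86 70
f 85 67 87
f 85 87 86
f 86 87 88
f 86 88 70
f 87 67 89
f 87 89 88
f 88 89 90
f 88 90 70
f 89 67 91
f 89 91 90
f 90 91 92
f 90 92 70
f 91 67 68
f 91 68 92
f 92 68 69
f 92 69 70

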